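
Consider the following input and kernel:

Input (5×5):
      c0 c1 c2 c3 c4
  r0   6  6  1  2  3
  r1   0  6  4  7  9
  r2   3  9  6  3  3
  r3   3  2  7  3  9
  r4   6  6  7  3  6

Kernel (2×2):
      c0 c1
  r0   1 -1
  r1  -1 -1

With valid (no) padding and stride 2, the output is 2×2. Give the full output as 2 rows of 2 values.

-6 -12
-11 -7

Output[0,0]: The receptive field on the input at this output position is [6 6 / 0 6]. Elementwise product with the kernel and sum: 6·1 + 6·-1 + 0·-1 + 6·-1.
Output[0,1]: The receptive field on the input at this output position is [1 2 / 4 7]. Elementwise product with the kernel and sum: 1·1 + 2·-1 + 4·-1 + 7·-1.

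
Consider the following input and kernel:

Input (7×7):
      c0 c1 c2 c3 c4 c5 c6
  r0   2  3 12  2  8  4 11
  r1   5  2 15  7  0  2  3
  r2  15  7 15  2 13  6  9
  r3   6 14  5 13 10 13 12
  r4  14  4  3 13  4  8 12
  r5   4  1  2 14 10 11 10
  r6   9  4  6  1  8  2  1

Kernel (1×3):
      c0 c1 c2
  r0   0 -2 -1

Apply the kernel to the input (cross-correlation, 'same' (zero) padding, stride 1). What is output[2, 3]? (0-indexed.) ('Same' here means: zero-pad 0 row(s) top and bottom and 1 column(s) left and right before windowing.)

-17

The receptive field on the zero-padded input at this output position is [15 2 13]. Elementwise product with the kernel and sum: 2·-2 + 13·-1.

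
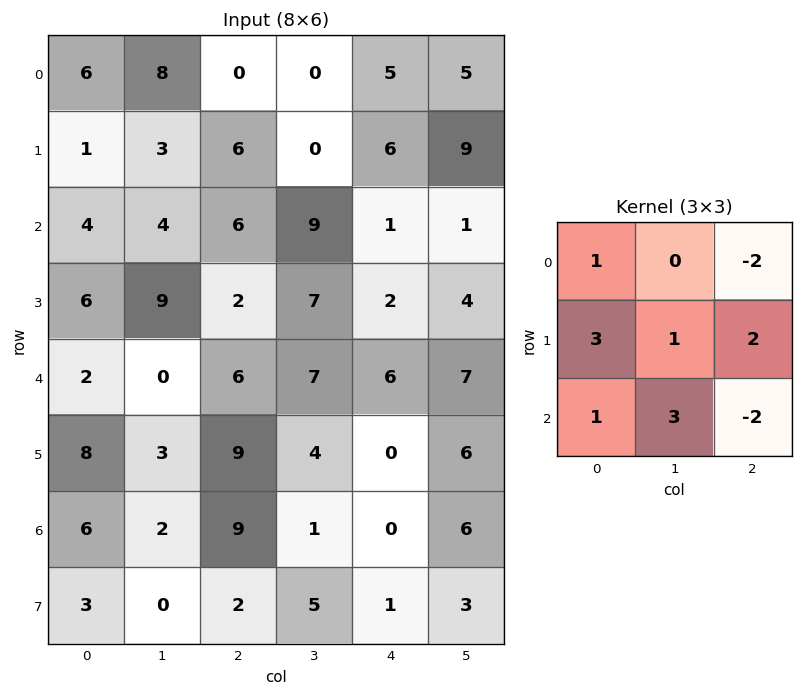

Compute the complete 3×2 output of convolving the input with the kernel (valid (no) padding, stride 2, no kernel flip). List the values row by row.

Output[0,0]: The receptive field on the input at this output position is [6 8 0 / 1 3 6 / 4 4 6]. Elementwise product with the kernel and sum: 6·1 + 0·-2 + 1·3 + 3·1 + 6·2 + 4·1 + 4·3 + 6·-2.

28 51
13 36
29 37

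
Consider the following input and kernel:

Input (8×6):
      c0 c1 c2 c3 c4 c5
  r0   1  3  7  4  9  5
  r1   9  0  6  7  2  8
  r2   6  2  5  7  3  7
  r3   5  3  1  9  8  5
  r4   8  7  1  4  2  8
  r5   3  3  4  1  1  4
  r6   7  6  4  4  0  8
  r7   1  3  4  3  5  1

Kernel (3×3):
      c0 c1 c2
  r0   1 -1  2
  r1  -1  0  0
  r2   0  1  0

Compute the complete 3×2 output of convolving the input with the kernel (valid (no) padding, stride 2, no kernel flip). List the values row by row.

Output[0,0]: The receptive field on the input at this output position is [1 3 7 / 9 0 6 / 6 2 5]. Elementwise product with the kernel and sum: 1·1 + 3·-1 + 7·2 + 9·-1 + 2·1.
Output[0,1]: The receptive field on the input at this output position is [7 4 9 / 6 7 2 / 5 7 3]. Elementwise product with the kernel and sum: 7·1 + 4·-1 + 9·2 + 6·-1 + 7·1.

5 22
16 7
6 1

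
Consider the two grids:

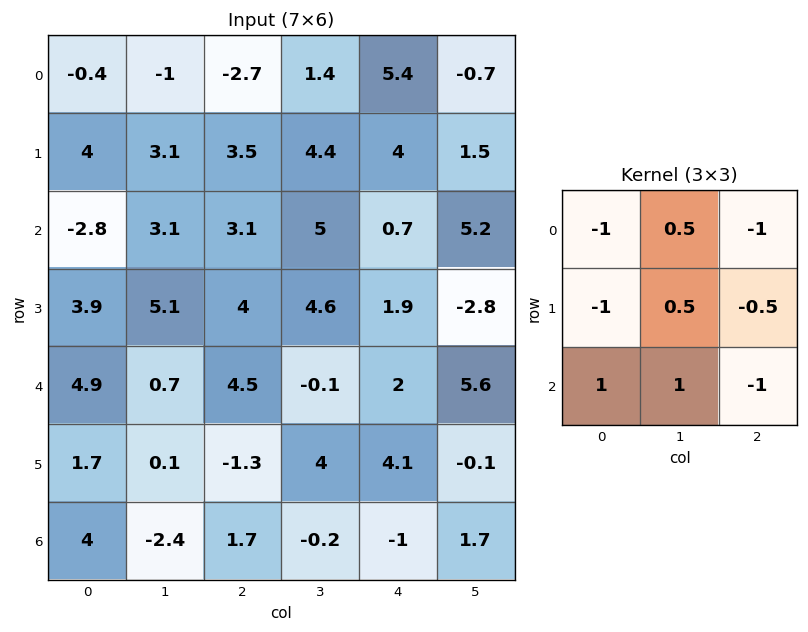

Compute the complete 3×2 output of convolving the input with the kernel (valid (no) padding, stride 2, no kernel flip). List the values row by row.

Output[0,0]: The receptive field on the input at this output position is [-0.4 -1 -2.7 / 4 3.1 3.5 / -2.8 3.1 3.1]. Elementwise product with the kernel and sum: -0.4·-1 + -1·0.5 + -2.7·-1 + 4·-1 + 3.1·0.5 + 3.5·-0.5 + -2.8·1 + 3.1·1 + 3.1·-1.

-4.4 2.1
-1 -1.55
-10.15 -2.8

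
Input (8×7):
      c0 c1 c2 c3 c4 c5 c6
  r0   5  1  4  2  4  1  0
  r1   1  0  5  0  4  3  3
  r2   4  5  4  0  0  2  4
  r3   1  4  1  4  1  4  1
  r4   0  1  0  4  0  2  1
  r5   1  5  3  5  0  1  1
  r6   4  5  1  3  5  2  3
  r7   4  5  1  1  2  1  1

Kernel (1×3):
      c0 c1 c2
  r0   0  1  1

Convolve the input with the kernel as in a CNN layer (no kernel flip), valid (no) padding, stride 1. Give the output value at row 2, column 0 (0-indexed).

9

The receptive field on the input at this output position is [4 5 4]. Elementwise product with the kernel and sum: 5·1 + 4·1.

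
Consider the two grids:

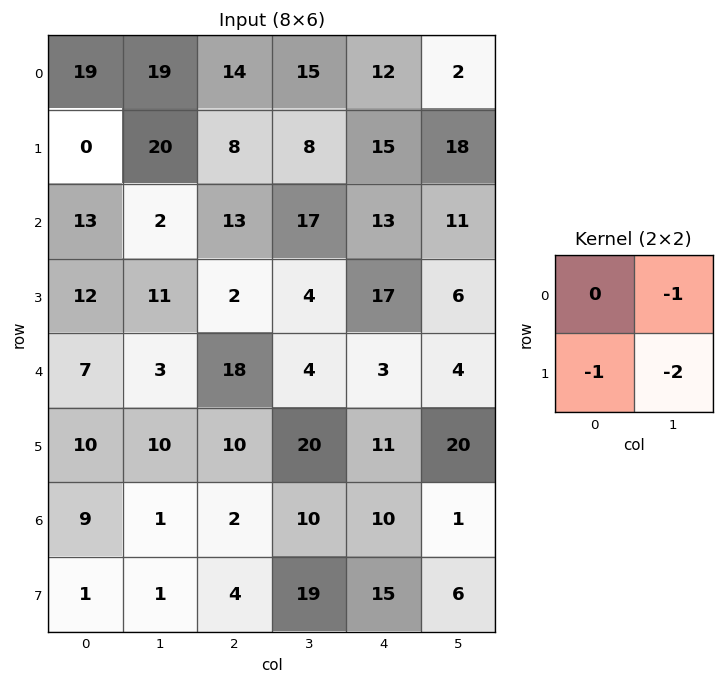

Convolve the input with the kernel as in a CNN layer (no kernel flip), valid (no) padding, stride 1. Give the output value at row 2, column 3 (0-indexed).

-51

The receptive field on the input at this output position is [17 13 / 4 17]. Elementwise product with the kernel and sum: 13·-1 + 4·-1 + 17·-2.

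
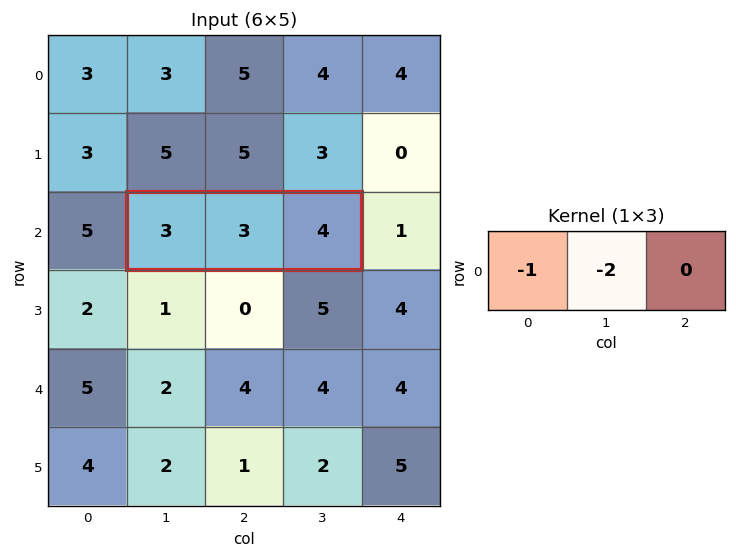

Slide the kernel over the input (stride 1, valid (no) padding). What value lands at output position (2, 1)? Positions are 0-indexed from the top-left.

-9

The receptive field on the input at this output position is [3 3 4]. Elementwise product with the kernel and sum: 3·-1 + 3·-2.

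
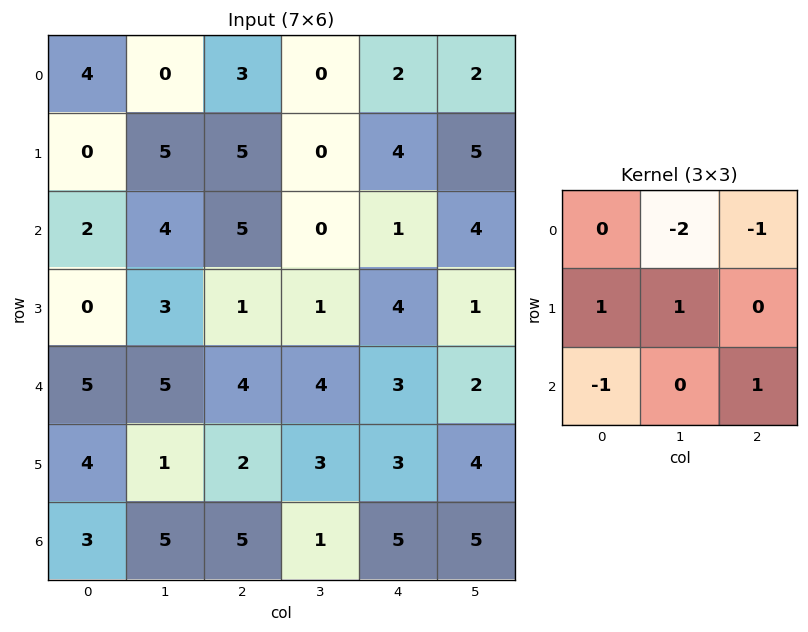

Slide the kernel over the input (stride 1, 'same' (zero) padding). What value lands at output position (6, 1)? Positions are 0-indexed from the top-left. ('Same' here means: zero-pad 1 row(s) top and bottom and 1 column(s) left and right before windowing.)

4

The receptive field on the zero-padded input at this output position is [4 1 2 / 3 5 5 / 0 0 0]. Elementwise product with the kernel and sum: 1·-2 + 2·-1 + 3·1 + 5·1 + 0·-1 + 0·1.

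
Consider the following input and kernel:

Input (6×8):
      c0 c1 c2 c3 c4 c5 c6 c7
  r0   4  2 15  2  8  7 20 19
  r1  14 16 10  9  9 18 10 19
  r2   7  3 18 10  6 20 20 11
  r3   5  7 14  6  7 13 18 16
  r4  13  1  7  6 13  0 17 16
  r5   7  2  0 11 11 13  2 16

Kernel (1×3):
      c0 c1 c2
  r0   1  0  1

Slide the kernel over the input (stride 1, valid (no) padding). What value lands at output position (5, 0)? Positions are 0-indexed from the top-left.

7

The receptive field on the input at this output position is [7 2 0]. Elementwise product with the kernel and sum: 7·1 + 0·1.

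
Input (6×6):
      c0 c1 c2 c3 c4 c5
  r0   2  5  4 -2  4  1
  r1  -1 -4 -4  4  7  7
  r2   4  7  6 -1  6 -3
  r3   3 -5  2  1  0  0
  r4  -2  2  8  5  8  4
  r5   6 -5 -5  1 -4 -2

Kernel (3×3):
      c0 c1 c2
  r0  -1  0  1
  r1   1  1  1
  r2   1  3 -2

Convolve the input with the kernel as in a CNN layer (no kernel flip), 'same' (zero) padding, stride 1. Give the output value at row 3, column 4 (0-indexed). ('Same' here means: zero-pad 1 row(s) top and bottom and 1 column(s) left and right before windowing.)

20

The receptive field on the zero-padded input at this output position is [-1 6 -3 / 1 0 0 / 5 8 4]. Elementwise product with the kernel and sum: -1·-1 + -3·1 + 1·1 + 0·1 + 0·1 + 5·1 + 8·3 + 4·-2.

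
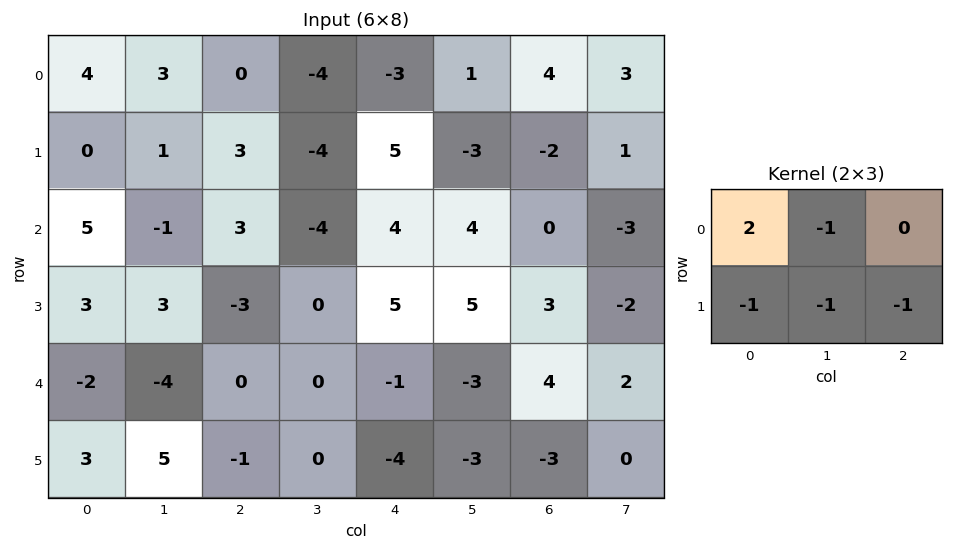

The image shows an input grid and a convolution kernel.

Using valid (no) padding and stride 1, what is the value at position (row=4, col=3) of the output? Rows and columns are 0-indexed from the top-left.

The receptive field on the input at this output position is [0 -1 -3 / 0 -4 -3]. Elementwise product with the kernel and sum: 0·2 + -1·-1 + 0·-1 + -4·-1 + -3·-1.

8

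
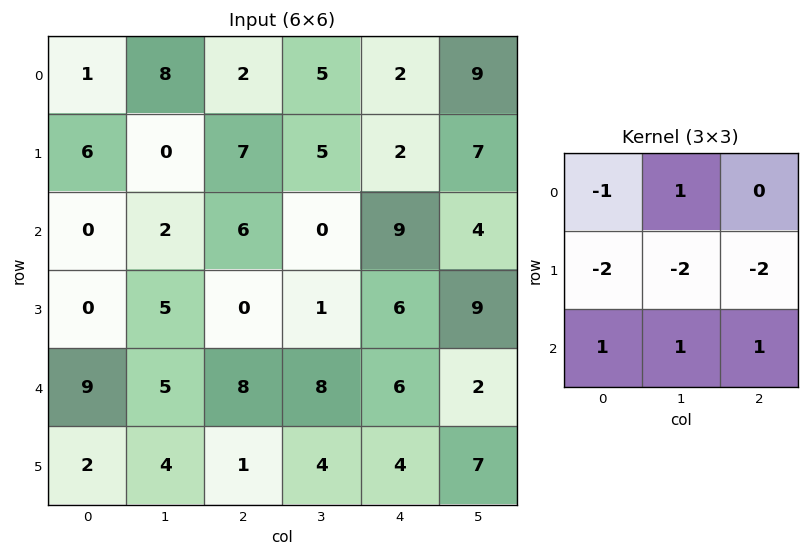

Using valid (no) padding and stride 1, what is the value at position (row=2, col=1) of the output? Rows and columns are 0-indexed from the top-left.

13

The receptive field on the input at this output position is [2 6 0 / 5 0 1 / 5 8 8]. Elementwise product with the kernel and sum: 2·-1 + 6·1 + 5·-2 + 0·-2 + 1·-2 + 5·1 + 8·1 + 8·1.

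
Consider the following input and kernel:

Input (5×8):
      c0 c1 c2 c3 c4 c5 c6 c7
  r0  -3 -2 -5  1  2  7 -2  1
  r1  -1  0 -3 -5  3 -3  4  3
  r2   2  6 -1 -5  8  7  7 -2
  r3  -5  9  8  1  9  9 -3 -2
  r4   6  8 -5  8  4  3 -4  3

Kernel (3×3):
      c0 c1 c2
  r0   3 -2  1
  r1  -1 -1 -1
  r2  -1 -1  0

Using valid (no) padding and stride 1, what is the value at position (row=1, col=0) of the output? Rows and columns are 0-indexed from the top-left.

The receptive field on the input at this output position is [-1 0 -3 / 2 6 -1 / -5 9 8]. Elementwise product with the kernel and sum: -1·3 + 0·-2 + -3·1 + 2·-1 + 6·-1 + -1·-1 + -5·-1 + 9·-1.

-17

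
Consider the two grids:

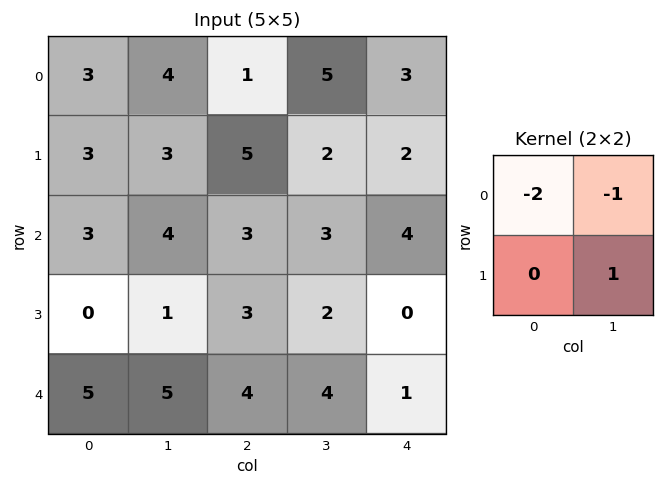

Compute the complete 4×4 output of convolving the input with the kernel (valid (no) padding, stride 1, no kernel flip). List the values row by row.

Output[0,0]: The receptive field on the input at this output position is [3 4 / 3 3]. Elementwise product with the kernel and sum: 3·-2 + 4·-1 + 3·1.

-7 -4 -5 -11
-5 -8 -9 -2
-9 -8 -7 -10
4 -1 -4 -3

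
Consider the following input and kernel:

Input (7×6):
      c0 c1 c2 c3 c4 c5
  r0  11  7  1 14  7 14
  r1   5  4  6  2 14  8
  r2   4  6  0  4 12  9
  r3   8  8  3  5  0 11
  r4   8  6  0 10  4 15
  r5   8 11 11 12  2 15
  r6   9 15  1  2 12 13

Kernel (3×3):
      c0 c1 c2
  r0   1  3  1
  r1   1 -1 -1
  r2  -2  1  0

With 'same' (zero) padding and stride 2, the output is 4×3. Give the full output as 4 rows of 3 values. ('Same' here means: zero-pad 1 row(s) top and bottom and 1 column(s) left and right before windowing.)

Output[0,0]: The receptive field on the zero-padded input at this output position is [0 0 0 / 0 11 7 / 0 5 4]. Elementwise product with the kernel and sum: 0·1 + 0·3 + 0·1 + 0·1 + 11·-1 + 7·-1 + 0·-2 + 5·1.

-13 -10 3
17 13 25
26 7 -15
11 68 10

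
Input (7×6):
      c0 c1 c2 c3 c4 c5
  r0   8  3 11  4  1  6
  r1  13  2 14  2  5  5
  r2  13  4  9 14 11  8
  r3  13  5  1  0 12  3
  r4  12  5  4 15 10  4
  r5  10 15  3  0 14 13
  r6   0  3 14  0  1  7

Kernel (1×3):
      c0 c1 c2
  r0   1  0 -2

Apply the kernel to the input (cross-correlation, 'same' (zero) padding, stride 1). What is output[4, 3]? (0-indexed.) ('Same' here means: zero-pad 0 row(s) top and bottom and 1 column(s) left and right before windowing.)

-16

The receptive field on the zero-padded input at this output position is [4 15 10]. Elementwise product with the kernel and sum: 4·1 + 10·-2.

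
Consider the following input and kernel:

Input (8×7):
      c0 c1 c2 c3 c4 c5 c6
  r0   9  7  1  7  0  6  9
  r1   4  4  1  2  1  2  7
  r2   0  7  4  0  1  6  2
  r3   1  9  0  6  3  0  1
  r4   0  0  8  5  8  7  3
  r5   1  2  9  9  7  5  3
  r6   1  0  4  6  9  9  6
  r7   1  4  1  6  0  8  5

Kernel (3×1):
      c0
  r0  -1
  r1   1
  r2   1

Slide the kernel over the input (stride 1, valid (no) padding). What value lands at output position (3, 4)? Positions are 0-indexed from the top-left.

12

The receptive field on the input at this output position is [3 / 8 / 7]. Elementwise product with the kernel and sum: 3·-1 + 8·1 + 7·1.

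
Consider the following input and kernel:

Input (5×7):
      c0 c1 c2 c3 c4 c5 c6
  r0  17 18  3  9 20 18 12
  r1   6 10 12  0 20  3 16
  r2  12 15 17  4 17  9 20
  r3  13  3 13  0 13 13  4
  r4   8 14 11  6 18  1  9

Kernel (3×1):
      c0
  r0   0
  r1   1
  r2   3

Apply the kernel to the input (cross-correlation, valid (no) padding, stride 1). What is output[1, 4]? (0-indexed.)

56

The receptive field on the input at this output position is [20 / 17 / 13]. Elementwise product with the kernel and sum: 17·1 + 13·3.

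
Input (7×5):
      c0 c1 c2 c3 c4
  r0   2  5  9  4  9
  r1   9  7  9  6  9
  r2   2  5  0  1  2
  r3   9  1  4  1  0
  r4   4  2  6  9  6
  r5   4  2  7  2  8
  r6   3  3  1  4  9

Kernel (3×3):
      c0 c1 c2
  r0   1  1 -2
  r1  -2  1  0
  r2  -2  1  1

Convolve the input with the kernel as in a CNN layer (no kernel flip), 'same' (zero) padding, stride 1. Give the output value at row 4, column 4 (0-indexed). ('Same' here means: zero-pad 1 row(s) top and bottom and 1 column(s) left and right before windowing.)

The receptive field on the zero-padded input at this output position is [1 0 0 / 9 6 0 / 2 8 0]. Elementwise product with the kernel and sum: 1·1 + 0·1 + 0·-2 + 9·-2 + 6·1 + 2·-2 + 8·1 + 0·1.

-7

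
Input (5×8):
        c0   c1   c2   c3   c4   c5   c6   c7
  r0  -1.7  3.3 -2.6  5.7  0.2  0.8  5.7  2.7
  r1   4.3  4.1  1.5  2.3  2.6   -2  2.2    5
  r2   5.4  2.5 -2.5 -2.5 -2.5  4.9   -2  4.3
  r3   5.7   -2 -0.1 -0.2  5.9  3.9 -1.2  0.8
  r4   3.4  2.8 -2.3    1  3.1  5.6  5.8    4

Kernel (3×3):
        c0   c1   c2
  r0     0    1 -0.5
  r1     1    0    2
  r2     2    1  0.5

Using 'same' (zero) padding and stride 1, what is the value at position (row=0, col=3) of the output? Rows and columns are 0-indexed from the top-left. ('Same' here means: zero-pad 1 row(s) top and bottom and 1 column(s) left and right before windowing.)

The receptive field on the zero-padded input at this output position is [0 0 0 / -2.6 5.7 0.2 / 1.5 2.3 2.6]. Elementwise product with the kernel and sum: 0·1 + 0·-0.5 + -2.6·1 + 0.2·2 + 1.5·2 + 2.3·1 + 2.6·0.5.

4.4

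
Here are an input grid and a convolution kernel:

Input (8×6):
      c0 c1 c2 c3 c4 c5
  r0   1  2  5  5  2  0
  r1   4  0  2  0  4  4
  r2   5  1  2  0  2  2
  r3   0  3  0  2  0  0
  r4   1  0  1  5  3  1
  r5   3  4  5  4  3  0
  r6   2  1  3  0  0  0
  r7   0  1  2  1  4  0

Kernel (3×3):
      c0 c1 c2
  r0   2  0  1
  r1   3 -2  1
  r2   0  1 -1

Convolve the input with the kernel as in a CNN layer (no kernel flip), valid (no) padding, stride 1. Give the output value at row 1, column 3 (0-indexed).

The receptive field on the input at this output position is [0 4 4 / 0 2 2 / 2 0 0]. Elementwise product with the kernel and sum: 0·2 + 4·1 + 0·3 + 2·-2 + 2·1 + 0·1 + 0·-1.

2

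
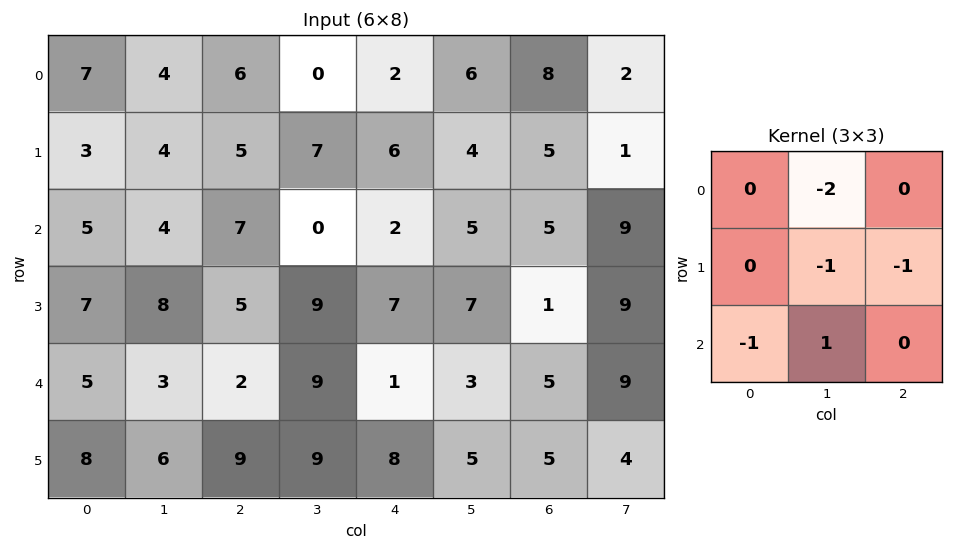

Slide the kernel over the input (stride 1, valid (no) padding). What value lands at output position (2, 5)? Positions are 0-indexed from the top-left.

-18

The receptive field on the input at this output position is [5 5 9 / 7 1 9 / 3 5 9]. Elementwise product with the kernel and sum: 5·-2 + 1·-1 + 9·-1 + 3·-1 + 5·1.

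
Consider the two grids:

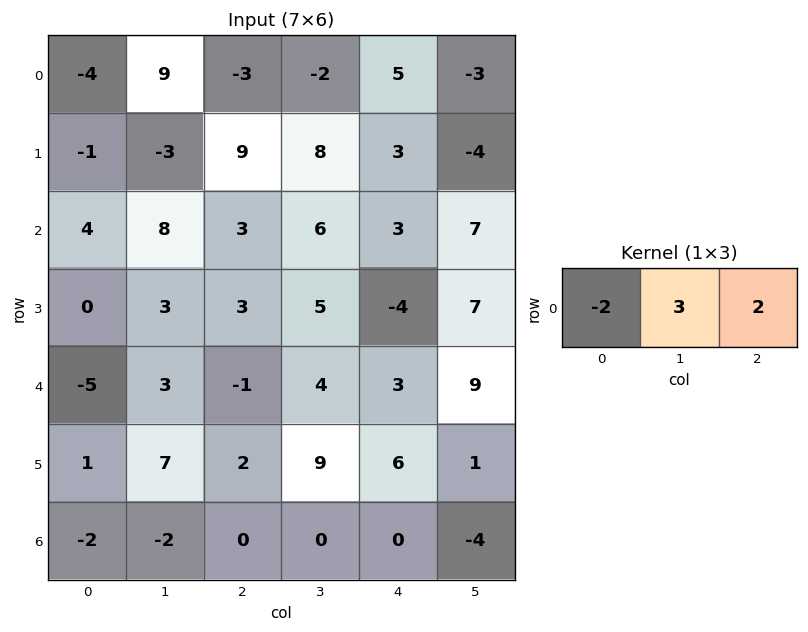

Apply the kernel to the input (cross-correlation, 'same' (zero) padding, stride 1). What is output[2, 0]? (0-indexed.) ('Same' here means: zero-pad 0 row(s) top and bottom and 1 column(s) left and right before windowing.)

The receptive field on the zero-padded input at this output position is [0 4 8]. Elementwise product with the kernel and sum: 0·-2 + 4·3 + 8·2.

28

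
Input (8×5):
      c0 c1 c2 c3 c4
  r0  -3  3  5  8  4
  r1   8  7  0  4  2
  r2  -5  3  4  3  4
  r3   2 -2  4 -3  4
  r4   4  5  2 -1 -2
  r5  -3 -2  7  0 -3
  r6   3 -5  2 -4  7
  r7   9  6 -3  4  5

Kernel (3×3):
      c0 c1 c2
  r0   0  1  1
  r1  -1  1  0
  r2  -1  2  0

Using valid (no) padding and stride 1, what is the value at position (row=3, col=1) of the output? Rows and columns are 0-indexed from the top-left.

14

The receptive field on the input at this output position is [-2 4 -3 / 5 2 -1 / -2 7 0]. Elementwise product with the kernel and sum: 4·1 + -3·1 + 5·-1 + 2·1 + -2·-1 + 7·2.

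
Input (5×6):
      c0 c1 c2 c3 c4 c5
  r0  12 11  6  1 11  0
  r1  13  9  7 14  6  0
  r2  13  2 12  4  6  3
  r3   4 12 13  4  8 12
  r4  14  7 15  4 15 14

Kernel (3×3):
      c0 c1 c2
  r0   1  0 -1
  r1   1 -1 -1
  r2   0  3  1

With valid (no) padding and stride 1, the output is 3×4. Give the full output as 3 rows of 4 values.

21 38 0 30
54 24 23 45
16 42 34 44

Output[0,0]: The receptive field on the input at this output position is [12 11 6 / 13 9 7 / 13 2 12]. Elementwise product with the kernel and sum: 12·1 + 6·-1 + 13·1 + 9·-1 + 7·-1 + 2·3 + 12·1.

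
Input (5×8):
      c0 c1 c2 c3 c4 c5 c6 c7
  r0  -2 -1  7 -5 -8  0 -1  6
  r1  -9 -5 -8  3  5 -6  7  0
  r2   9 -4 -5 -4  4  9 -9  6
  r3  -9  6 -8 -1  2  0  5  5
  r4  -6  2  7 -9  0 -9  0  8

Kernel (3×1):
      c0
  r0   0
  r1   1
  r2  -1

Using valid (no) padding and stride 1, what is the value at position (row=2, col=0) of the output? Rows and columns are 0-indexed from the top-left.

The receptive field on the input at this output position is [9 / -9 / -6]. Elementwise product with the kernel and sum: -9·1 + -6·-1.

-3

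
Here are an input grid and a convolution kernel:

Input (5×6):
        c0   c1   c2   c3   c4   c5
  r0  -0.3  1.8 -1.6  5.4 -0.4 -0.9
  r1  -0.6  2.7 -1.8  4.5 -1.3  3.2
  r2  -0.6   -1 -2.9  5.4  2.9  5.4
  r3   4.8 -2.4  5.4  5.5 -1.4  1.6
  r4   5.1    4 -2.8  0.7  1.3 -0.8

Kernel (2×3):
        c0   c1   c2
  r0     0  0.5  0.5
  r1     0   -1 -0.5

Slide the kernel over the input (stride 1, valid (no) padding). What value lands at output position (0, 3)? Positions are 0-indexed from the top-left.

The receptive field on the input at this output position is [5.4 -0.4 -0.9 / 4.5 -1.3 3.2]. Elementwise product with the kernel and sum: -0.4·0.5 + -0.9·0.5 + -1.3·-1 + 3.2·-0.5.

-0.95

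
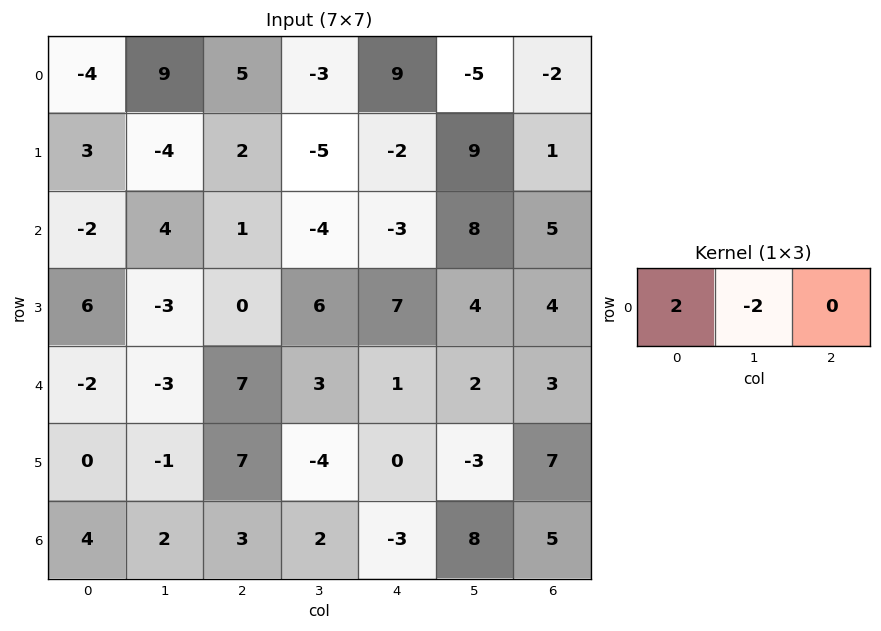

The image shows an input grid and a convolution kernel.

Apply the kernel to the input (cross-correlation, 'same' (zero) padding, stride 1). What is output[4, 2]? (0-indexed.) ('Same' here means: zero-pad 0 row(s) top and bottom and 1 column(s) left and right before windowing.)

-20

The receptive field on the zero-padded input at this output position is [-3 7 3]. Elementwise product with the kernel and sum: -3·2 + 7·-2.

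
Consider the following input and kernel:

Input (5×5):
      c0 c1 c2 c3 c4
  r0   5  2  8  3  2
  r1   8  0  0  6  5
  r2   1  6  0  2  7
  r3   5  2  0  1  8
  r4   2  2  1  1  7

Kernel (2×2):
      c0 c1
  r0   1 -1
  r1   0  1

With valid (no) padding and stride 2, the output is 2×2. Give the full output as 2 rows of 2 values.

Output[0,0]: The receptive field on the input at this output position is [5 2 / 8 0]. Elementwise product with the kernel and sum: 5·1 + 2·-1 + 0·1.

3 11
-3 -1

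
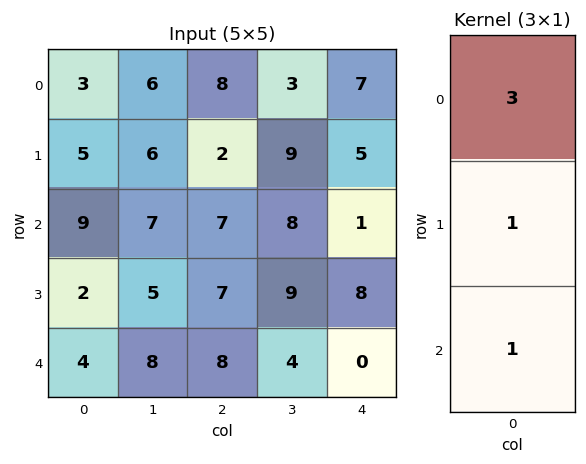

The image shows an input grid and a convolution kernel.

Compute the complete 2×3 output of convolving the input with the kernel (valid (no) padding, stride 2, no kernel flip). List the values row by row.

Output[0,0]: The receptive field on the input at this output position is [3 / 5 / 9]. Elementwise product with the kernel and sum: 3·3 + 5·1 + 9·1.

23 33 27
33 36 11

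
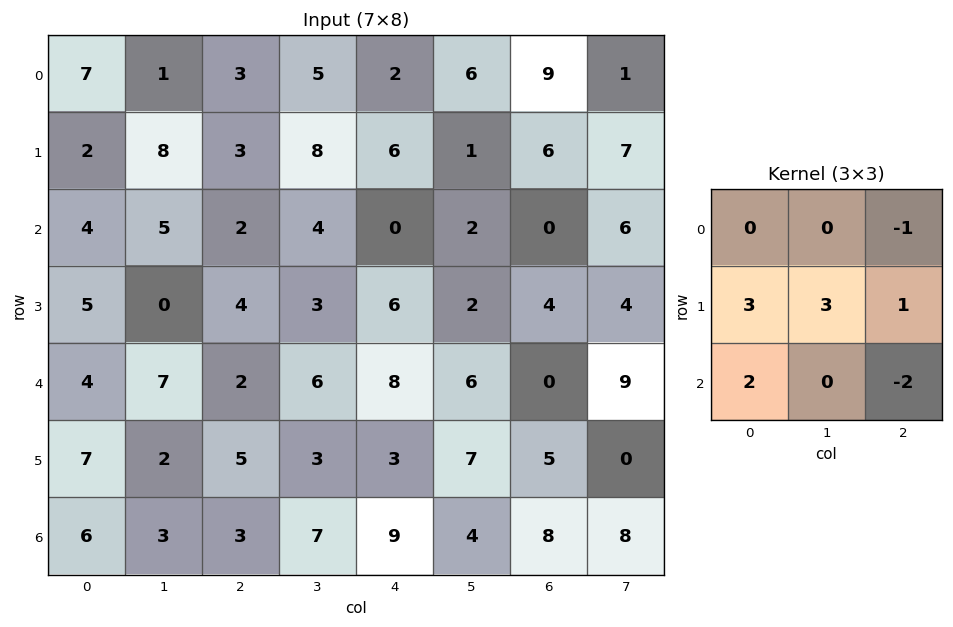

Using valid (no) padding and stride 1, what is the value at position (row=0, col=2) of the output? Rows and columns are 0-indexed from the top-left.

41

The receptive field on the input at this output position is [3 5 2 / 3 8 6 / 2 4 0]. Elementwise product with the kernel and sum: 2·-1 + 3·3 + 8·3 + 6·1 + 2·2 + 0·-2.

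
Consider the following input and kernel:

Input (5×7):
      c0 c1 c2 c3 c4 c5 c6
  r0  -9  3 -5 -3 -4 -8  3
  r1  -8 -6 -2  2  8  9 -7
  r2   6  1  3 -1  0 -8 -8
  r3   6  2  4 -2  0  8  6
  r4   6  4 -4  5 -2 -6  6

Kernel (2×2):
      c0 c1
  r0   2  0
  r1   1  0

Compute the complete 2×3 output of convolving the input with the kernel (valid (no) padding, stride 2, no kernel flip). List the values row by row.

-26 -12 0
18 10 0

Output[0,0]: The receptive field on the input at this output position is [-9 3 / -8 -6]. Elementwise product with the kernel and sum: -9·2 + -8·1.
Output[0,1]: The receptive field on the input at this output position is [-5 -3 / -2 2]. Elementwise product with the kernel and sum: -5·2 + -2·1.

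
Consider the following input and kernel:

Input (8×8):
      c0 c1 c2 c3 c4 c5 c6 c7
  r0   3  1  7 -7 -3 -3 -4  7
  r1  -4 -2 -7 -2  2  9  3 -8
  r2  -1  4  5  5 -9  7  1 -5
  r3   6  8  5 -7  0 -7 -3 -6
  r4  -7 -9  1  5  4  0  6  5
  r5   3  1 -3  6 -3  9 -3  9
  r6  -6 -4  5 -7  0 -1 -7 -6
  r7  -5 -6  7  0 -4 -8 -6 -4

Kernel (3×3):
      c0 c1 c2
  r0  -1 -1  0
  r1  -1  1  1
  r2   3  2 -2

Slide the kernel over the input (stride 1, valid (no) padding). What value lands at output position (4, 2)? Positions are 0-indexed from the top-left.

1

The receptive field on the input at this output position is [1 5 4 / -3 6 -3 / 5 -7 0]. Elementwise product with the kernel and sum: 1·-1 + 5·-1 + -3·-1 + 6·1 + -3·1 + 5·3 + -7·2 + 0·-2.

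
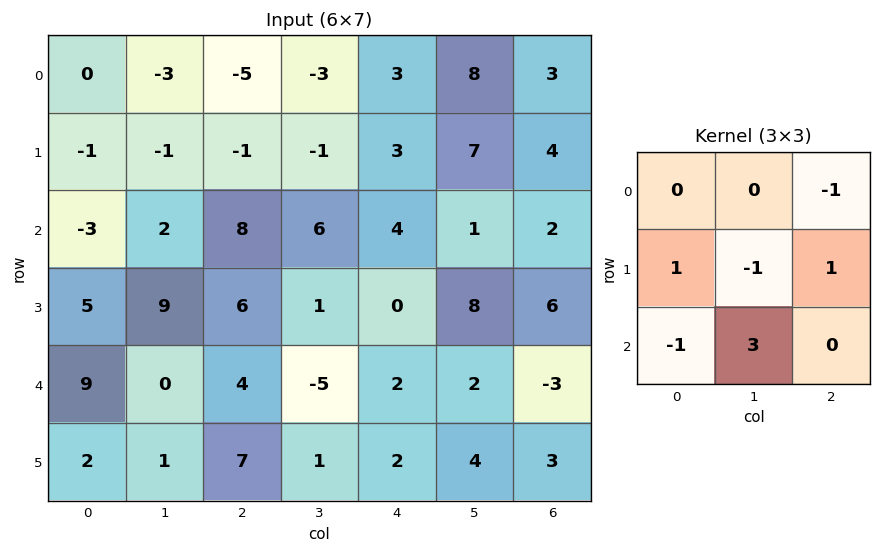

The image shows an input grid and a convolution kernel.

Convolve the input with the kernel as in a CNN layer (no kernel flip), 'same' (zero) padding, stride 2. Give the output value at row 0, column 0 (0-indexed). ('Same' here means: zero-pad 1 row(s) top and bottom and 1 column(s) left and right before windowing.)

-6

The receptive field on the zero-padded input at this output position is [0 0 0 / 0 0 -3 / 0 -1 -1]. Elementwise product with the kernel and sum: 0·-1 + 0·1 + 0·-1 + -3·1 + 0·-1 + -1·3.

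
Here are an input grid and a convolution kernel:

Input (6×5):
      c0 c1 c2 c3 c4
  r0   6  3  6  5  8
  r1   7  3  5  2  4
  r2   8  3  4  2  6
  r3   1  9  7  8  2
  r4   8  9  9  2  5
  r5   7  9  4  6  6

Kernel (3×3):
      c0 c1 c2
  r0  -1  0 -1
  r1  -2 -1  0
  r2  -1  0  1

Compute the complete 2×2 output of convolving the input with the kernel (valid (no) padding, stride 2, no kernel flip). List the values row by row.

-33 -24
-22 -36

Output[0,0]: The receptive field on the input at this output position is [6 3 6 / 7 3 5 / 8 3 4]. Elementwise product with the kernel and sum: 6·-1 + 6·-1 + 7·-2 + 3·-1 + 8·-1 + 4·1.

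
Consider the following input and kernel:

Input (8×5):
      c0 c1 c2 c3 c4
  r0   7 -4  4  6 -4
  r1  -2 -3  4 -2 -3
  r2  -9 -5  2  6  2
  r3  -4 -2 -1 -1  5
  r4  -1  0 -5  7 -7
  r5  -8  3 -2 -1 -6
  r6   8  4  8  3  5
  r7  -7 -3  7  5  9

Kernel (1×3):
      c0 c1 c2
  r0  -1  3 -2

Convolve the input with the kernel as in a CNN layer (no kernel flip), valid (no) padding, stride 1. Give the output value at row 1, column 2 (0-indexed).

The receptive field on the input at this output position is [4 -2 -3]. Elementwise product with the kernel and sum: 4·-1 + -2·3 + -3·-2.

-4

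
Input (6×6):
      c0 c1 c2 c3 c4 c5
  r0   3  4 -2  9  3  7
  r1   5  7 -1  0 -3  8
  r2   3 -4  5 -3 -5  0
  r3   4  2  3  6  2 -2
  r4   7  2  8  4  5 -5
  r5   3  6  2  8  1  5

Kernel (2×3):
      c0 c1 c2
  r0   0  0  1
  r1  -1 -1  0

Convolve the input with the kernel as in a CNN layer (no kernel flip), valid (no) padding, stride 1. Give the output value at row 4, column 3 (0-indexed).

-14

The receptive field on the input at this output position is [4 5 -5 / 8 1 5]. Elementwise product with the kernel and sum: -5·1 + 8·-1 + 1·-1.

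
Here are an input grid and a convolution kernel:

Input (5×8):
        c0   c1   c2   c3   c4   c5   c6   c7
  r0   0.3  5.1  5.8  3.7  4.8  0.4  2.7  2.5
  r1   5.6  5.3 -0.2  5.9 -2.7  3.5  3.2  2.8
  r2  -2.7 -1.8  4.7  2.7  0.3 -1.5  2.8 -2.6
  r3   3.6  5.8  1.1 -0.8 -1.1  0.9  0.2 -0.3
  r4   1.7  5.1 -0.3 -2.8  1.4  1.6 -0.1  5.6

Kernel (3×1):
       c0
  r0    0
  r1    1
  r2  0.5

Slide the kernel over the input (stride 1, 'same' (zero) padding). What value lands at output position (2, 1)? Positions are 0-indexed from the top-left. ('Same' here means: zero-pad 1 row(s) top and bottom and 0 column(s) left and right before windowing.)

The receptive field on the zero-padded input at this output position is [5.3 / -1.8 / 5.8]. Elementwise product with the kernel and sum: -1.8·1 + 5.8·0.5.

1.1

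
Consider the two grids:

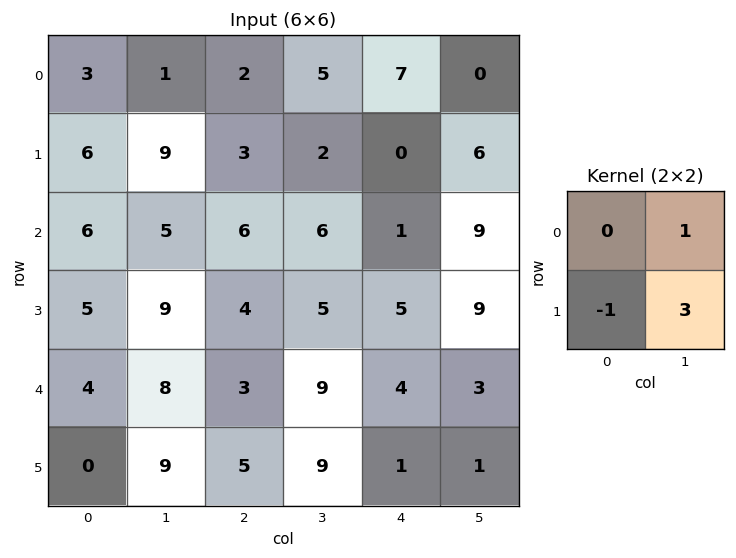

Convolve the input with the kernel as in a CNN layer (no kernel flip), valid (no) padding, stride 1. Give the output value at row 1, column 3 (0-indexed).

-3

The receptive field on the input at this output position is [2 0 / 6 1]. Elementwise product with the kernel and sum: 0·1 + 6·-1 + 1·3.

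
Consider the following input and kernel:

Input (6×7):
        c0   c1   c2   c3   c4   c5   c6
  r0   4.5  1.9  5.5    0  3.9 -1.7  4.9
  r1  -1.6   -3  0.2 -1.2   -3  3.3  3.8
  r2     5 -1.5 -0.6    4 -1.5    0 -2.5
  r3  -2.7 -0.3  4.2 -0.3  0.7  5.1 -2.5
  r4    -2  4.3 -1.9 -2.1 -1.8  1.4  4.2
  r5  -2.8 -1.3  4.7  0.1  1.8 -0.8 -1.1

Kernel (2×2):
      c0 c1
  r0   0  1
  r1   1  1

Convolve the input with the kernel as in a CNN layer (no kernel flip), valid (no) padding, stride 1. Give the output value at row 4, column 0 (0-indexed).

The receptive field on the input at this output position is [-2 4.3 / -2.8 -1.3]. Elementwise product with the kernel and sum: 4.3·1 + -2.8·1 + -1.3·1.

0.2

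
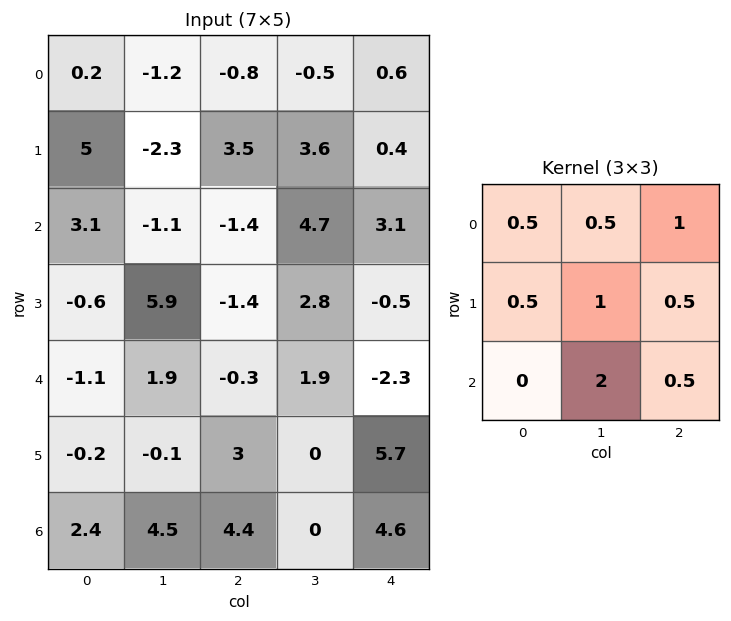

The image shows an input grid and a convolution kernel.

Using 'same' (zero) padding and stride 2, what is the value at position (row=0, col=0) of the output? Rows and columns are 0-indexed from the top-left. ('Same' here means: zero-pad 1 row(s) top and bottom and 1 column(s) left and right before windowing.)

8.45

The receptive field on the zero-padded input at this output position is [0 0 0 / 0 0.2 -1.2 / 0 5 -2.3]. Elementwise product with the kernel and sum: 0·0.5 + 0·0.5 + 0·1 + 0·0.5 + 0.2·1 + -1.2·0.5 + 5·2 + -2.3·0.5.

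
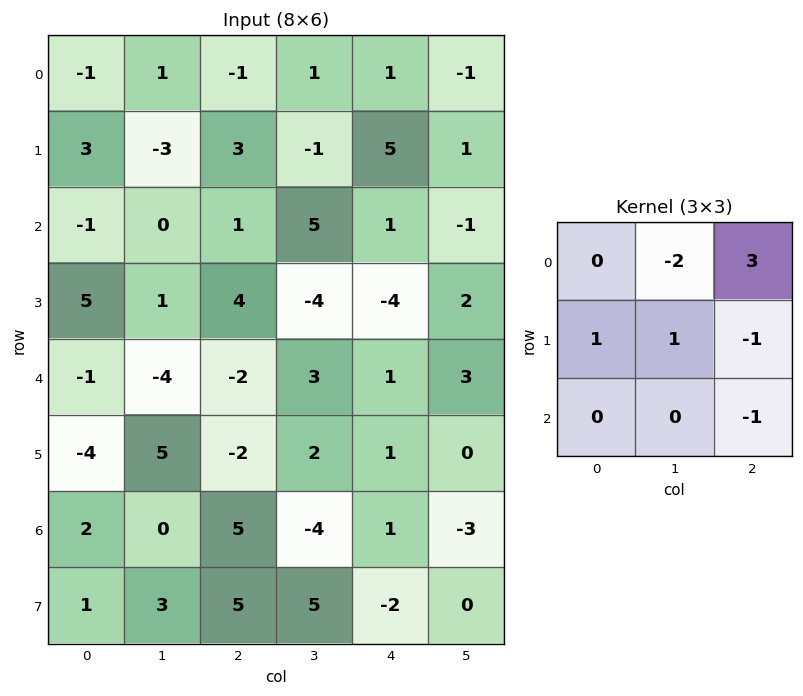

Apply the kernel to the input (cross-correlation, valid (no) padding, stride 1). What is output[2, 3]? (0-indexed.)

The receptive field on the input at this output position is [5 1 -1 / -4 -4 2 / 3 1 3]. Elementwise product with the kernel and sum: 1·-2 + -1·3 + -4·1 + -4·1 + 2·-1 + 3·-1.

-18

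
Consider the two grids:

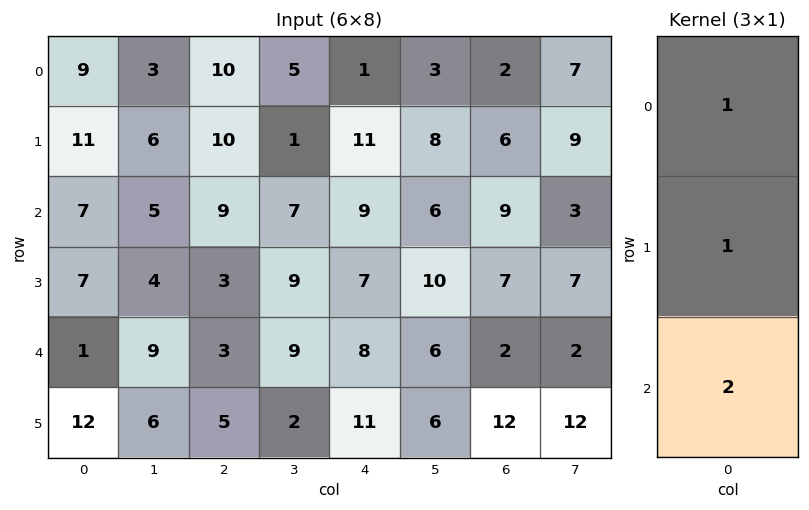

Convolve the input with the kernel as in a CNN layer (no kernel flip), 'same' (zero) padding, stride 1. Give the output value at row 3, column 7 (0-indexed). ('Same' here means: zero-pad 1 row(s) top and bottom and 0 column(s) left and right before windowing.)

The receptive field on the zero-padded input at this output position is [3 / 7 / 2]. Elementwise product with the kernel and sum: 3·1 + 7·1 + 2·2.

14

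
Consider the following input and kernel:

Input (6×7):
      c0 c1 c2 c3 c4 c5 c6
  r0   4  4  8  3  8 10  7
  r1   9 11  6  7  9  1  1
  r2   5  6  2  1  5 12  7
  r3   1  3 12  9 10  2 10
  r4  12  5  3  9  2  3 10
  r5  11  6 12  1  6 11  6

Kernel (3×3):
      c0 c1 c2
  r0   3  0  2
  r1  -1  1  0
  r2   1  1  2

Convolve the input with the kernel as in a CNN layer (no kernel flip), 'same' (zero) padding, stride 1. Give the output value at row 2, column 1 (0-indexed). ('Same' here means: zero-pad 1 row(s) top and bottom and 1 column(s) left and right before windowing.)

68

The receptive field on the zero-padded input at this output position is [9 11 6 / 5 6 2 / 1 3 12]. Elementwise product with the kernel and sum: 9·3 + 6·2 + 5·-1 + 6·1 + 1·1 + 3·1 + 12·2.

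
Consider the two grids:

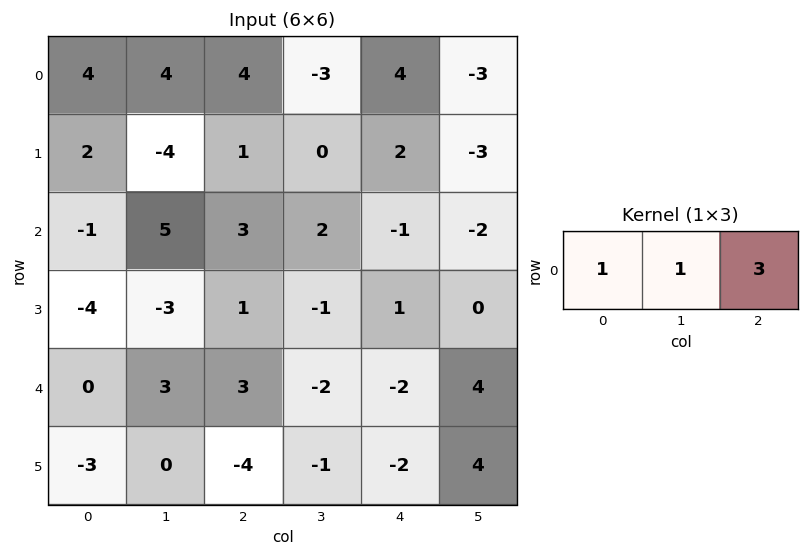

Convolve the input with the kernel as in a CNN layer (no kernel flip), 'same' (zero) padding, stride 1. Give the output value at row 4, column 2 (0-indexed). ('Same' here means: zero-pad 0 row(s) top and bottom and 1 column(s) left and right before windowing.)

The receptive field on the zero-padded input at this output position is [3 3 -2]. Elementwise product with the kernel and sum: 3·1 + 3·1 + -2·3.

0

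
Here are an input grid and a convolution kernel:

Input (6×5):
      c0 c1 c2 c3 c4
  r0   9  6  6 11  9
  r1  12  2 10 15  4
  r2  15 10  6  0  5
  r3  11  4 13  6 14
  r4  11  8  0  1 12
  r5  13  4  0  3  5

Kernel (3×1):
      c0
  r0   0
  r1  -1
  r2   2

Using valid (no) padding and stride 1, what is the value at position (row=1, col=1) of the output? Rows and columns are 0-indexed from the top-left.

The receptive field on the input at this output position is [2 / 10 / 4]. Elementwise product with the kernel and sum: 10·-1 + 4·2.

-2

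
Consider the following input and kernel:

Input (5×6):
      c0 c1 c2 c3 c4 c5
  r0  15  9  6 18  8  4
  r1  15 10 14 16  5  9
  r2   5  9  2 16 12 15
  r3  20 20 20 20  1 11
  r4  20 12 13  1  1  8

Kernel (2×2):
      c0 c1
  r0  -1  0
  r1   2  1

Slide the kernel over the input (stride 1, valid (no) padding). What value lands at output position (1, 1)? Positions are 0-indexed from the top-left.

The receptive field on the input at this output position is [10 14 / 9 2]. Elementwise product with the kernel and sum: 10·-1 + 9·2 + 2·1.

10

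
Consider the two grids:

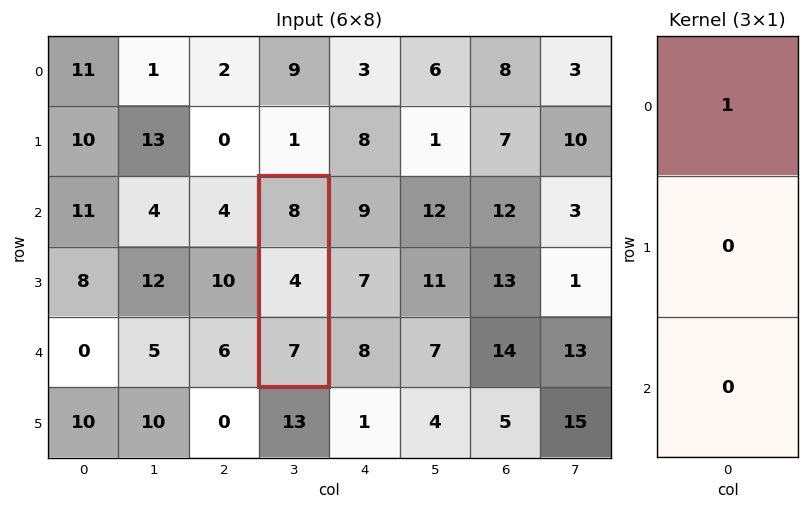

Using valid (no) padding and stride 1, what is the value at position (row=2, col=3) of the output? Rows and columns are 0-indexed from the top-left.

The receptive field on the input at this output position is [8 / 4 / 7]. Elementwise product with the kernel and sum: 8·1.

8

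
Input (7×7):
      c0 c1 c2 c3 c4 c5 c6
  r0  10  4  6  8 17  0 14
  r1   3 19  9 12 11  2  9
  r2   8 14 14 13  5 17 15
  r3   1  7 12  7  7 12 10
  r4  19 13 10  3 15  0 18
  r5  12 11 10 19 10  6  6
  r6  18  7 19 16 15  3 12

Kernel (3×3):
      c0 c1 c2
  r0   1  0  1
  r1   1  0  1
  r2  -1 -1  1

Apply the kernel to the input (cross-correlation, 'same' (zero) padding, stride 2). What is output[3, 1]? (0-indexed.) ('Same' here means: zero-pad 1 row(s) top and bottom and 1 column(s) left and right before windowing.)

The receptive field on the zero-padded input at this output position is [11 10 19 / 7 19 16 / 0 0 0]. Elementwise product with the kernel and sum: 11·1 + 19·1 + 7·1 + 16·1 + 0·-1 + 0·-1 + 0·1.

53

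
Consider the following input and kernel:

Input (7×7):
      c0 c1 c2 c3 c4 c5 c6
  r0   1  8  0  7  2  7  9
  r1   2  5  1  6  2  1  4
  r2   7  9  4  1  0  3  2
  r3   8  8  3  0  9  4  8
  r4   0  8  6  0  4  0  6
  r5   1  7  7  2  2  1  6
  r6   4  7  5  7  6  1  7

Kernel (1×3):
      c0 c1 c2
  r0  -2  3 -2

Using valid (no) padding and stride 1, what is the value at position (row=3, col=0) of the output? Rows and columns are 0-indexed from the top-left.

The receptive field on the input at this output position is [8 8 3]. Elementwise product with the kernel and sum: 8·-2 + 8·3 + 3·-2.

2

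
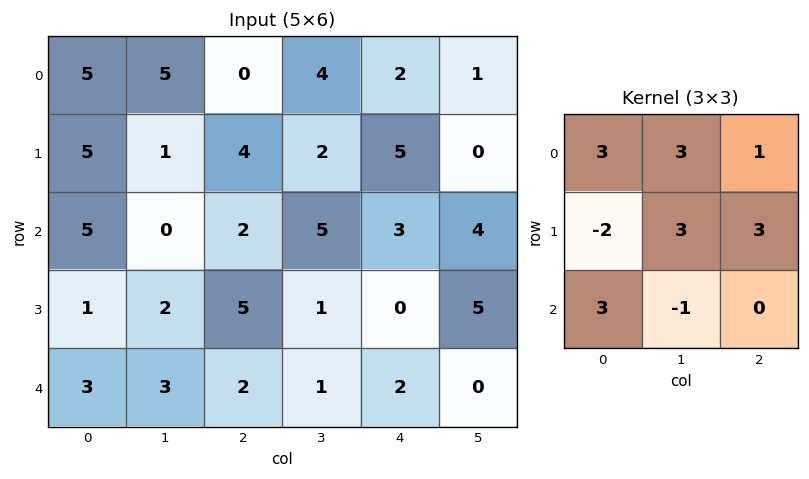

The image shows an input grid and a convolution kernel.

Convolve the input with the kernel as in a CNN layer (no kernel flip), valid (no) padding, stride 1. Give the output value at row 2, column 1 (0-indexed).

The receptive field on the input at this output position is [0 2 5 / 2 5 1 / 3 2 1]. Elementwise product with the kernel and sum: 0·3 + 2·3 + 5·1 + 2·-2 + 5·3 + 1·3 + 3·3 + 2·-1.

32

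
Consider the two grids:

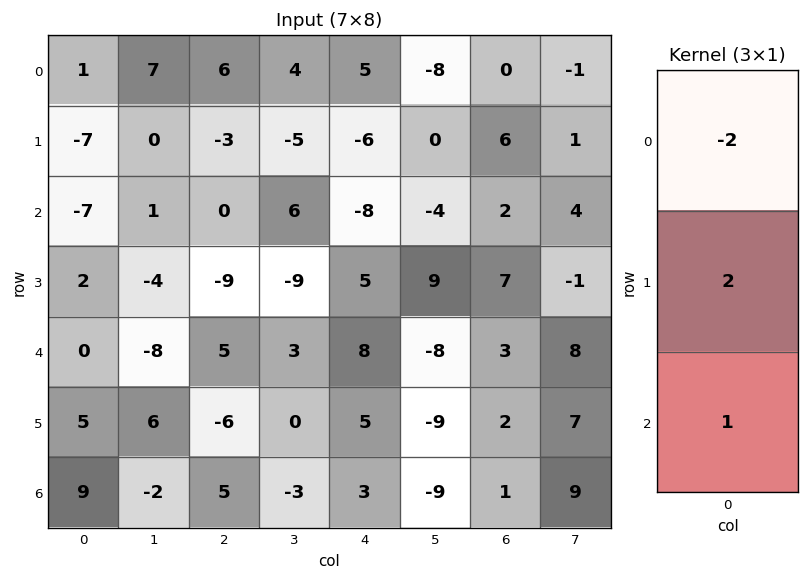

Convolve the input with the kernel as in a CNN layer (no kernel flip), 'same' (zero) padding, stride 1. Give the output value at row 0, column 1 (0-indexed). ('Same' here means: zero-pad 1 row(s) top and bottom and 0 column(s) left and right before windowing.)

14

The receptive field on the zero-padded input at this output position is [0 / 7 / 0]. Elementwise product with the kernel and sum: 0·-2 + 7·2 + 0·1.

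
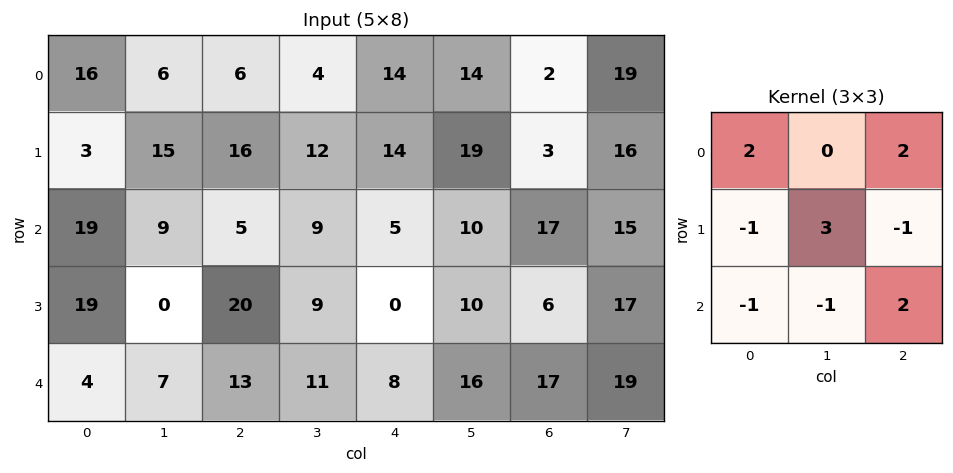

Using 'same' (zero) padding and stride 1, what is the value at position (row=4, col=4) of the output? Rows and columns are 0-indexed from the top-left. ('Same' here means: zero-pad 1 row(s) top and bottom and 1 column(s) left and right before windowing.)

35

The receptive field on the zero-padded input at this output position is [9 0 10 / 11 8 16 / 0 0 0]. Elementwise product with the kernel and sum: 9·2 + 10·2 + 11·-1 + 8·3 + 16·-1 + 0·-1 + 0·-1 + 0·2.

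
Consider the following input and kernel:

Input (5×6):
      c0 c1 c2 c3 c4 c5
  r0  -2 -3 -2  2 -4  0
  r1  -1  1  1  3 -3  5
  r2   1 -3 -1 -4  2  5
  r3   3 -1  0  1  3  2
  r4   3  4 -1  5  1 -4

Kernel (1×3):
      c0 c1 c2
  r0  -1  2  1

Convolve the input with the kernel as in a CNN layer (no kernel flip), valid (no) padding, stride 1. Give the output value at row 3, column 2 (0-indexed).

5

The receptive field on the input at this output position is [0 1 3]. Elementwise product with the kernel and sum: 0·-1 + 1·2 + 3·1.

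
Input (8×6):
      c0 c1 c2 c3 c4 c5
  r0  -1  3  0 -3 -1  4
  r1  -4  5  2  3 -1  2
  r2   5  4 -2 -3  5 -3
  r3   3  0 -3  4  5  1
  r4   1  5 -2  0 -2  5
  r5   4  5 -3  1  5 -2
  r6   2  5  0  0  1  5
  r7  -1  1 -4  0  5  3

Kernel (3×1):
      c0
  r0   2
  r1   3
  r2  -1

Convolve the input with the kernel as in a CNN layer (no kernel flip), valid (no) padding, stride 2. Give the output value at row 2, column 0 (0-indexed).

The receptive field on the input at this output position is [1 / 4 / 2]. Elementwise product with the kernel and sum: 1·2 + 4·3 + 2·-1.

12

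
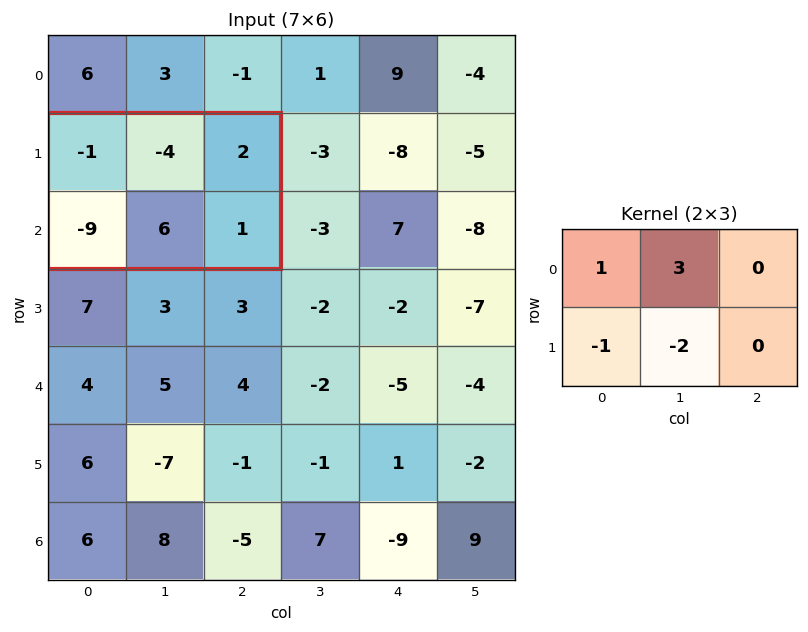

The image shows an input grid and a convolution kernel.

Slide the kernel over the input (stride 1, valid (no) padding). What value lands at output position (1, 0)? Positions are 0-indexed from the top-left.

The receptive field on the input at this output position is [-1 -4 2 / -9 6 1]. Elementwise product with the kernel and sum: -1·1 + -4·3 + -9·-1 + 6·-2.

-16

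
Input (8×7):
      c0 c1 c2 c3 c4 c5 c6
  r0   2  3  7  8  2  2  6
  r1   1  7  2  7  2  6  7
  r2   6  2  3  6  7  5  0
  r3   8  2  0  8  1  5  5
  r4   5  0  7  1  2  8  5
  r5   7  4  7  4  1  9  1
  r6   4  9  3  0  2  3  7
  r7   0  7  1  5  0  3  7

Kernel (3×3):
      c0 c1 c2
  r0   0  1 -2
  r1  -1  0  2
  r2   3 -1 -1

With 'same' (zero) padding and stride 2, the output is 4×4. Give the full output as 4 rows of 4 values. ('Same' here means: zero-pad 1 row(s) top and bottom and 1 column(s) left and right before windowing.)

Output[0,0]: The receptive field on the zero-padded input at this output position is [0 0 0 / 0 2 3 / 0 1 7]. Elementwise product with the kernel and sum: 0·1 + 0·-2 + 0·-1 + 3·2 + 0·3 + 1·-1 + 7·-1.

-2 25 9 9
-19 -4 12 12
-7 -13 8 23
10 5 1 0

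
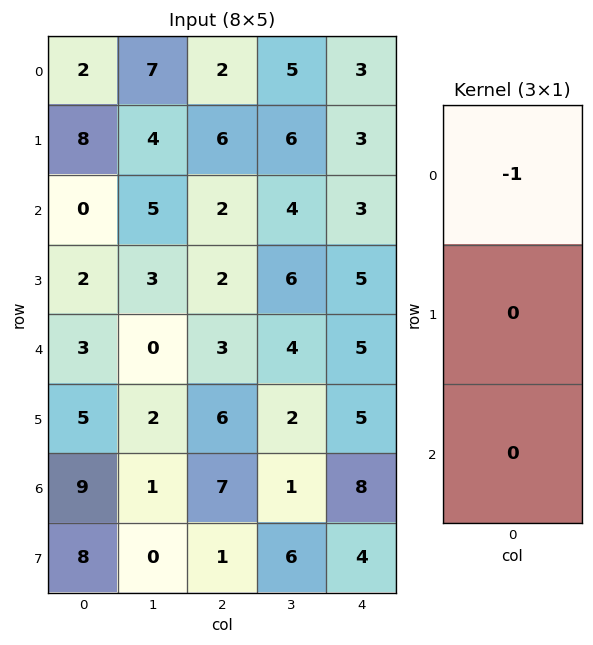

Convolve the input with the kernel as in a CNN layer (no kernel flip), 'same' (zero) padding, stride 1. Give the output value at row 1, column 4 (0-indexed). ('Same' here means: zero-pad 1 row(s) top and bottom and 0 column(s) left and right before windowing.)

The receptive field on the zero-padded input at this output position is [3 / 3 / 3]. Elementwise product with the kernel and sum: 3·-1.

-3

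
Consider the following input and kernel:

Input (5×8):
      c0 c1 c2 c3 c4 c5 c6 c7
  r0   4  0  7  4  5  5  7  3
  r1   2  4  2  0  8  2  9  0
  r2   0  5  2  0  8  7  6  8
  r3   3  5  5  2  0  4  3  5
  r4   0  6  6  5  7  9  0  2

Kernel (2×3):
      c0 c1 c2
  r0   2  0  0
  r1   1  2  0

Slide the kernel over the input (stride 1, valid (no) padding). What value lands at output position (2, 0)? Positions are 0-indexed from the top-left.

13

The receptive field on the input at this output position is [0 5 2 / 3 5 5]. Elementwise product with the kernel and sum: 0·2 + 3·1 + 5·2.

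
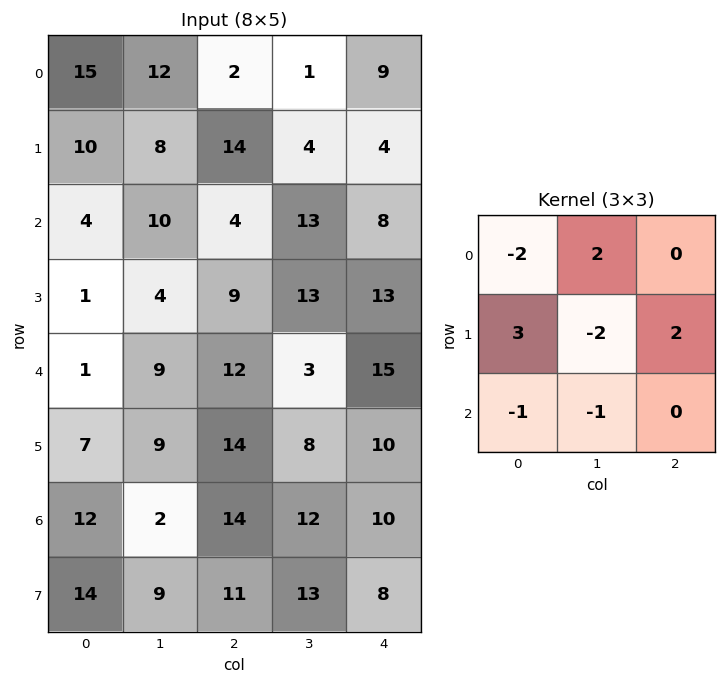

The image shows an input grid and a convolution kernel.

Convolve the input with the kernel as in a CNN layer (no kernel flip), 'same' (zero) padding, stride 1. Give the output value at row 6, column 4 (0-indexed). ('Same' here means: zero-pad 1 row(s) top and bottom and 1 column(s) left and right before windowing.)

-1

The receptive field on the zero-padded input at this output position is [8 10 0 / 12 10 0 / 13 8 0]. Elementwise product with the kernel and sum: 8·-2 + 10·2 + 12·3 + 10·-2 + 0·2 + 13·-1 + 8·-1.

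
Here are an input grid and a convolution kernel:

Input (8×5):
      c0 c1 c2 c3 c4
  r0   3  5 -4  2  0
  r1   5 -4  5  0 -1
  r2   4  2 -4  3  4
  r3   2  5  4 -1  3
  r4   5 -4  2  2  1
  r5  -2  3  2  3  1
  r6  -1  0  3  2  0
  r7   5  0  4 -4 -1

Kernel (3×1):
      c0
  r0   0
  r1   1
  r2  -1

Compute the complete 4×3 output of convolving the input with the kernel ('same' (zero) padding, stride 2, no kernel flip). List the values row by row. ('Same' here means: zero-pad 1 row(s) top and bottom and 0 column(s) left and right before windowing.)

-2 -9 1
2 -8 1
7 0 0
-6 -1 1

Output[0,0]: The receptive field on the zero-padded input at this output position is [0 / 3 / 5]. Elementwise product with the kernel and sum: 3·1 + 5·-1.
Output[0,1]: The receptive field on the zero-padded input at this output position is [0 / -4 / 5]. Elementwise product with the kernel and sum: -4·1 + 5·-1.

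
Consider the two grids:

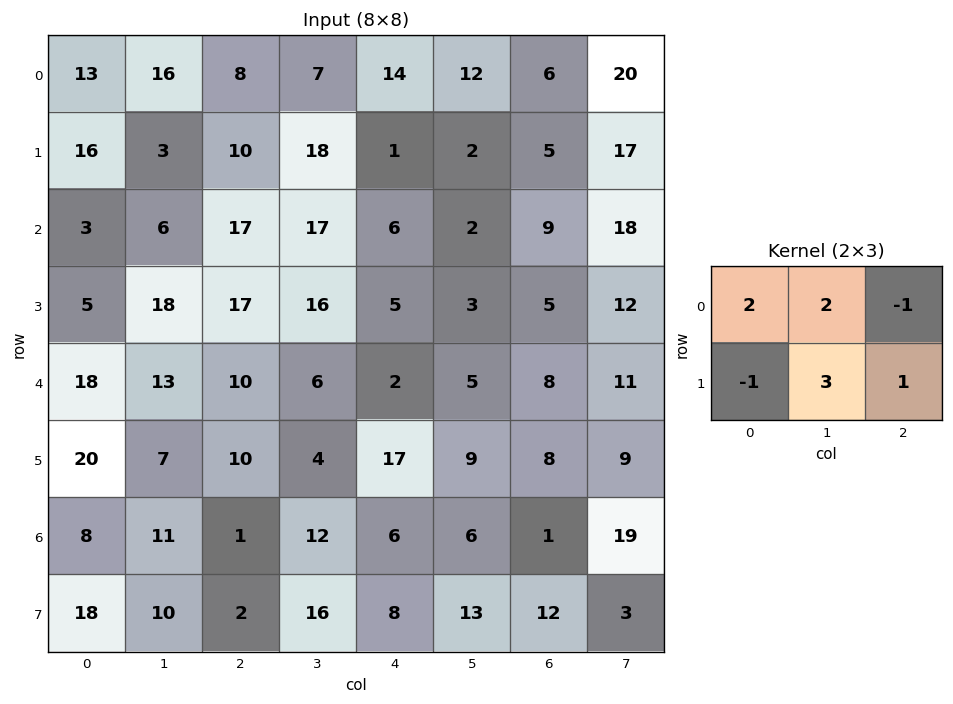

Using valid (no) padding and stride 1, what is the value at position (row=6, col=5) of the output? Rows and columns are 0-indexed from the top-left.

The receptive field on the input at this output position is [6 1 19 / 13 12 3]. Elementwise product with the kernel and sum: 6·2 + 1·2 + 19·-1 + 13·-1 + 12·3 + 3·1.

21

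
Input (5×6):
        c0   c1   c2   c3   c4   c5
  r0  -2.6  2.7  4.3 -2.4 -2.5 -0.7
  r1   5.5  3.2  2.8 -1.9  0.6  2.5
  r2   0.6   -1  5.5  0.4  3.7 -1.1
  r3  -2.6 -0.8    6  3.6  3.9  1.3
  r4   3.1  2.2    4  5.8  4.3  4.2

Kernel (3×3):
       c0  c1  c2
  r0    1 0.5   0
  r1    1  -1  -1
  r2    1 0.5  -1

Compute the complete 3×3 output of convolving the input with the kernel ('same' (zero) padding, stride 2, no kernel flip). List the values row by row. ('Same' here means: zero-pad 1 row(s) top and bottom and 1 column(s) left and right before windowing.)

Output[0,0]: The receptive field on the zero-padded input at this output position is [0 0 0 / 0 -2.6 2.7 / 0 5.5 3.2]. Elementwise product with the kernel and sum: 0·1 + 0·0.5 + 0·1 + -2.6·-1 + 2.7·-1 + 0·1 + 5.5·0.5 + 3.2·-1.

-0.55 7.3 -3.3
2.65 -3.7 0.45
-6.6 -5.4 2.85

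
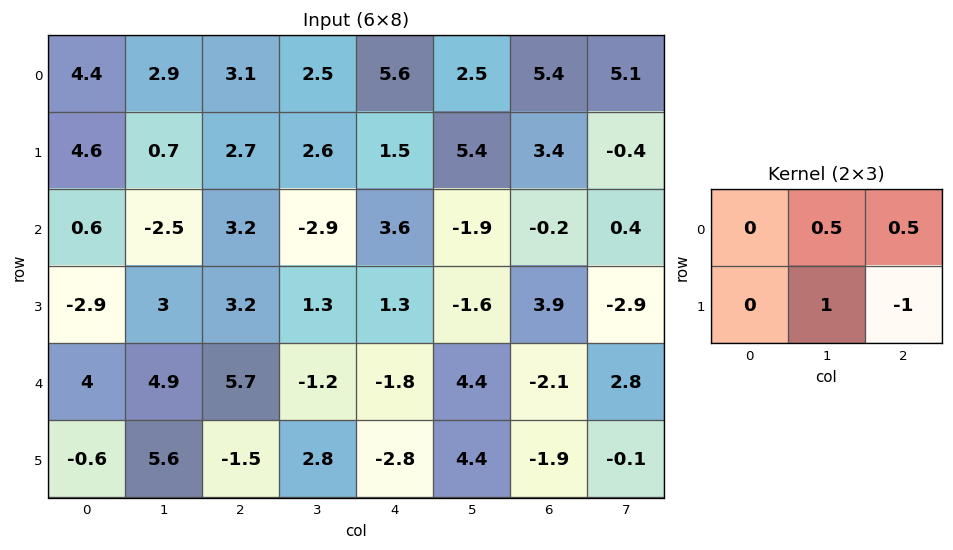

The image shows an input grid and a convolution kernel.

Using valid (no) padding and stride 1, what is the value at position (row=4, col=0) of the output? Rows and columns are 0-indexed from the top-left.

The receptive field on the input at this output position is [4 4.9 5.7 / -0.6 5.6 -1.5]. Elementwise product with the kernel and sum: 4.9·0.5 + 5.7·0.5 + 5.6·1 + -1.5·-1.

12.4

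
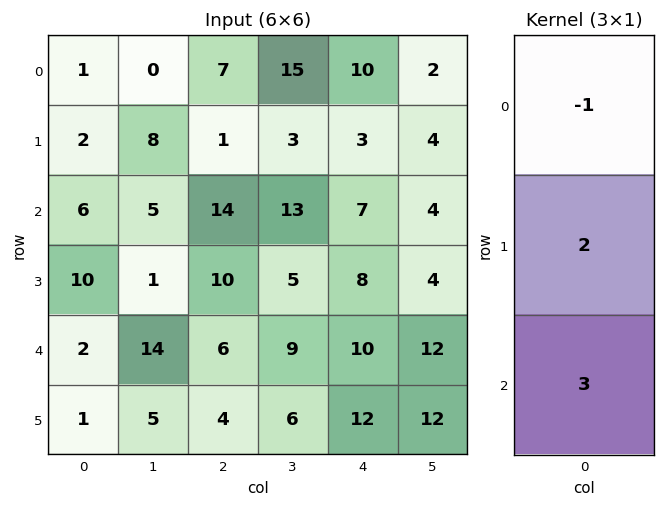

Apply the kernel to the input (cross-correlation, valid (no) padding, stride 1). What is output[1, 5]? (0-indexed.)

The receptive field on the input at this output position is [4 / 4 / 4]. Elementwise product with the kernel and sum: 4·-1 + 4·2 + 4·3.

16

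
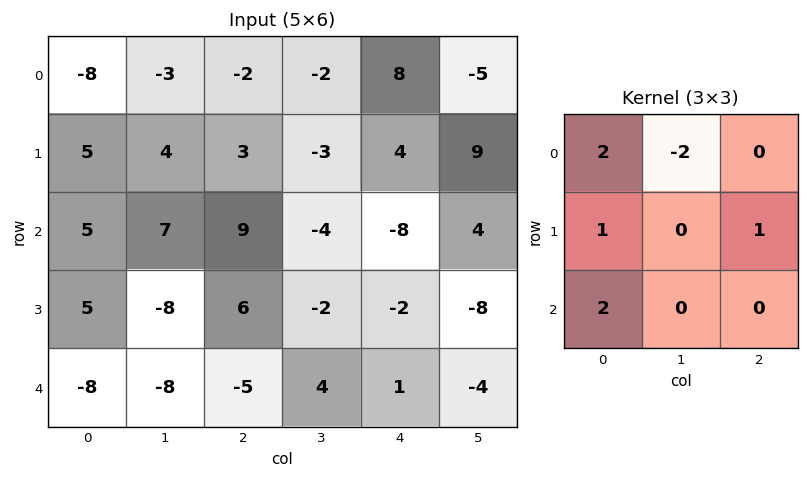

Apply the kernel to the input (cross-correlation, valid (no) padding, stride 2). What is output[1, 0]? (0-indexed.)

-9

The receptive field on the input at this output position is [5 7 9 / 5 -8 6 / -8 -8 -5]. Elementwise product with the kernel and sum: 5·2 + 7·-2 + 5·1 + 6·1 + -8·2.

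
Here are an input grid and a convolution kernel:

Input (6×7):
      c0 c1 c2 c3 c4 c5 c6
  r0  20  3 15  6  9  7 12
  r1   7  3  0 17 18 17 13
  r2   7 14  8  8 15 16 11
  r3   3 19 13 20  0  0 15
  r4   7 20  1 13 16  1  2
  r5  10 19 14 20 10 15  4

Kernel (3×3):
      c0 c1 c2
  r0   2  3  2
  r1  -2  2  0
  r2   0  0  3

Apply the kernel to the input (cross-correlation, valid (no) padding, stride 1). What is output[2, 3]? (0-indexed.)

The receptive field on the input at this output position is [8 15 16 / 20 0 0 / 13 16 1]. Elementwise product with the kernel and sum: 8·2 + 15·3 + 16·2 + 20·-2 + 0·2 + 1·3.

56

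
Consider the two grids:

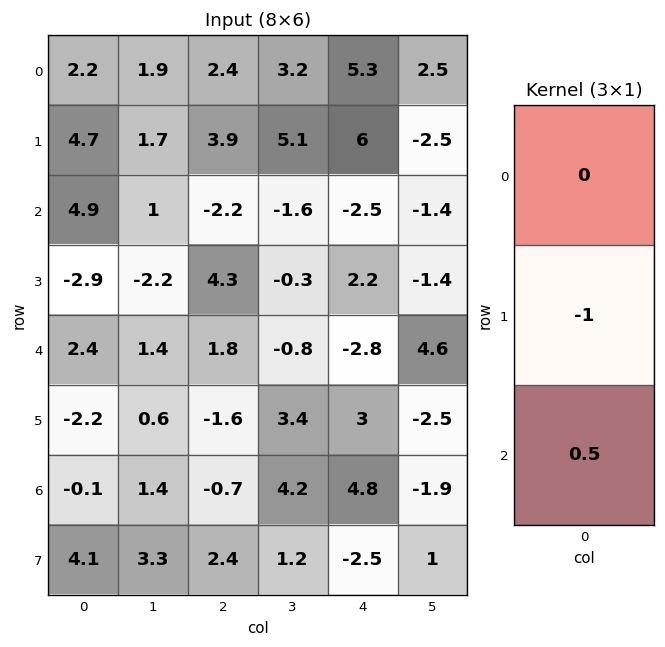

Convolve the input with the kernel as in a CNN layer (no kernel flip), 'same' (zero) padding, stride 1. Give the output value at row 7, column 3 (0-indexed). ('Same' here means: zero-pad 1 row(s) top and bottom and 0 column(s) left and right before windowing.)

The receptive field on the zero-padded input at this output position is [4.2 / 1.2 / 0]. Elementwise product with the kernel and sum: 1.2·-1 + 0·0.5.

-1.2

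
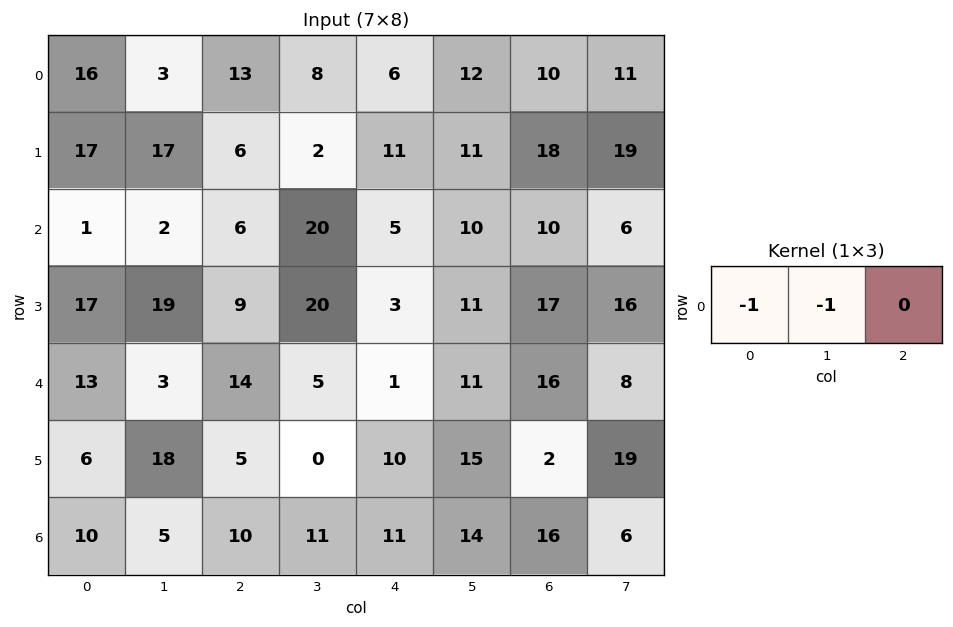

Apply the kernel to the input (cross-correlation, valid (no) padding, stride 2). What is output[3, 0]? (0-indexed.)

-15

The receptive field on the input at this output position is [10 5 10]. Elementwise product with the kernel and sum: 10·-1 + 5·-1.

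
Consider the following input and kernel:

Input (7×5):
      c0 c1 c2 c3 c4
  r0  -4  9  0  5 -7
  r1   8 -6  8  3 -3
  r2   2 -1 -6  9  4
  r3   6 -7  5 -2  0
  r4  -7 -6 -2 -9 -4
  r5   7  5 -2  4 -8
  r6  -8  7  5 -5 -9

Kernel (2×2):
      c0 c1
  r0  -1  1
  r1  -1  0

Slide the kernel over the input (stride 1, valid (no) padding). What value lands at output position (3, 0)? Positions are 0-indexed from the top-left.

-6

The receptive field on the input at this output position is [6 -7 / -7 -6]. Elementwise product with the kernel and sum: 6·-1 + -7·1 + -7·-1.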